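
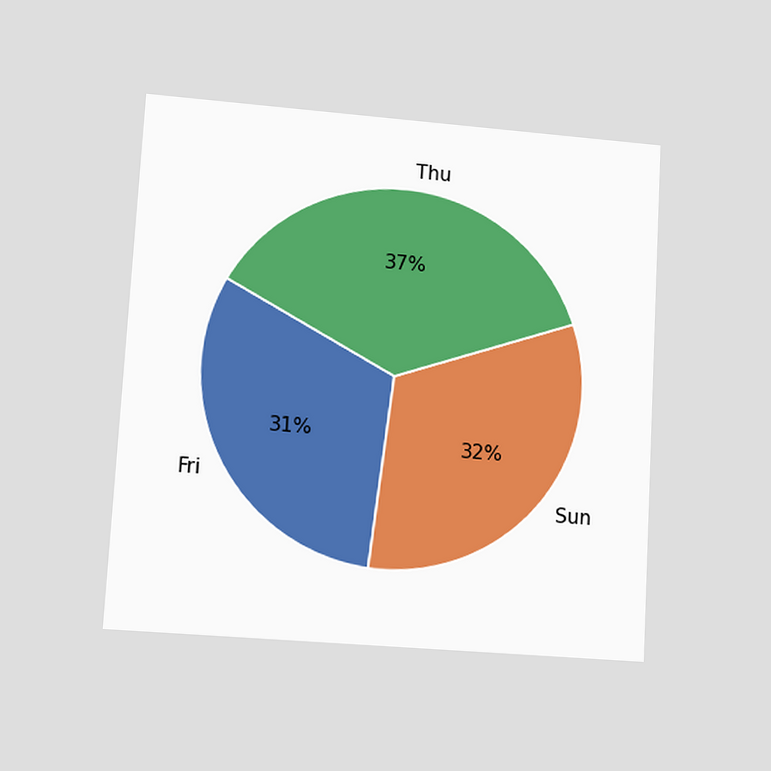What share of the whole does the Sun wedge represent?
The chart is tilted about 3° clockwise and viewed at a slight angle. The Sun slice takes up 32% of the pie.

32%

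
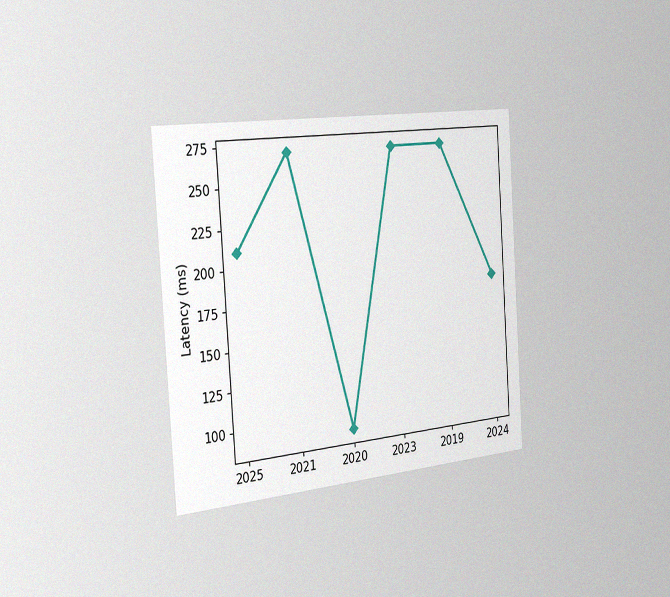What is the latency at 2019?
270ms

The chart is tilted about 4° counter-clockwise and viewed slightly from the left, with some photo noise. At 2019, the line is at 270ms.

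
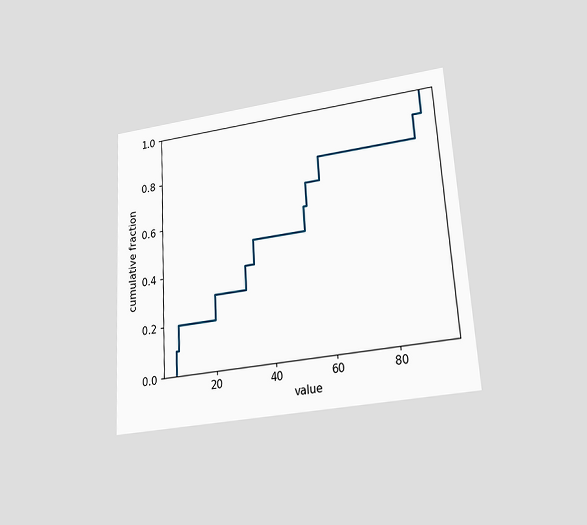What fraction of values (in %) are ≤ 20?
The chart is tilted about 3° counter-clockwise and viewed slightly from below. At x=20 the ECDF step is at 30%.

30%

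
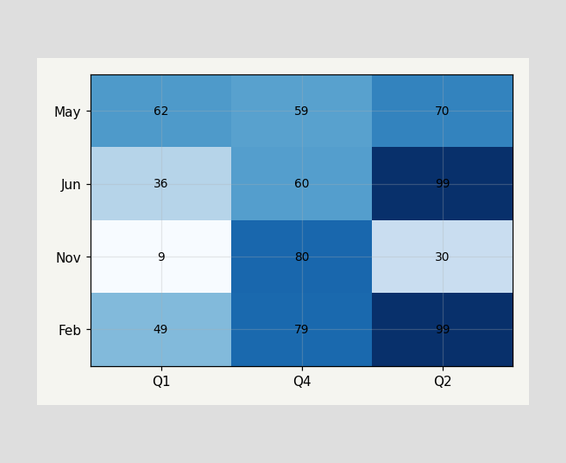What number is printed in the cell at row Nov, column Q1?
9

The (Nov, Q1) cell reads 9.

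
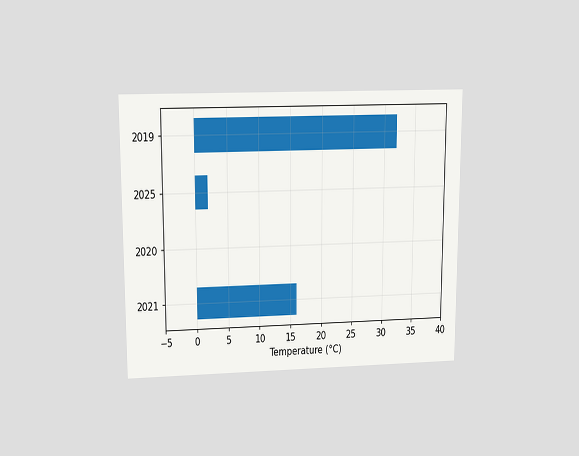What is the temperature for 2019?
The chart is viewed slightly from above. Reading along the chart's x-axis, the 2019 bar reaches 32°C.

32°C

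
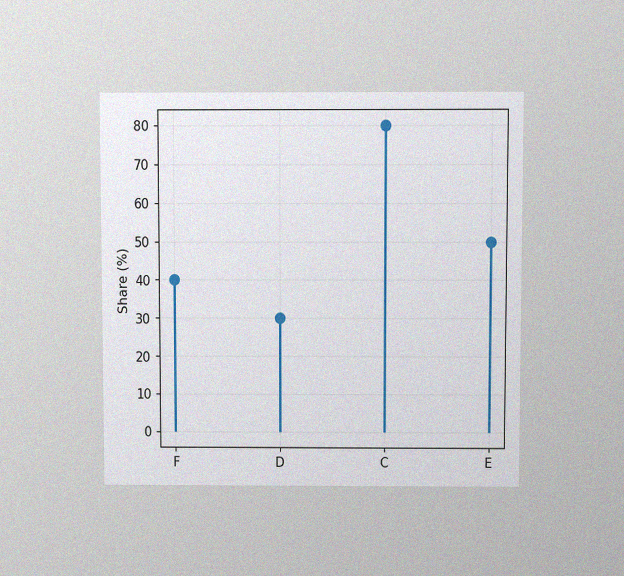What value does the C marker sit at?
80%

The chart is viewed slightly from above, with some photo noise. The C marker sits at 80%.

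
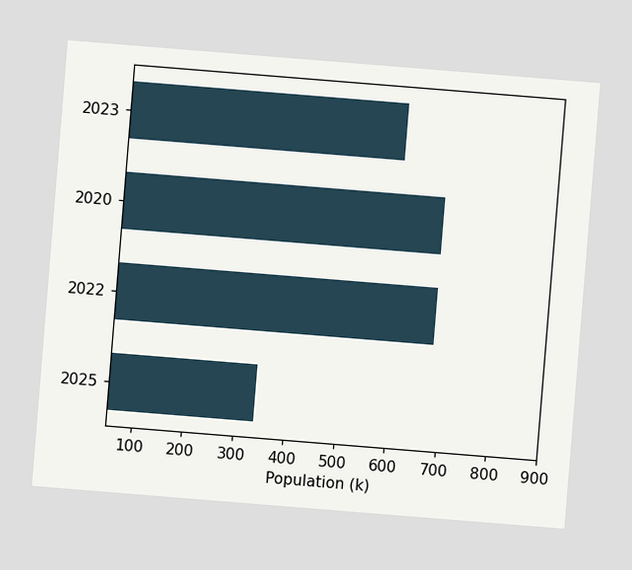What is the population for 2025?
340k

The chart is tilted about 5° clockwise. Reading along the chart's x-axis, the 2025 bar reaches 340k.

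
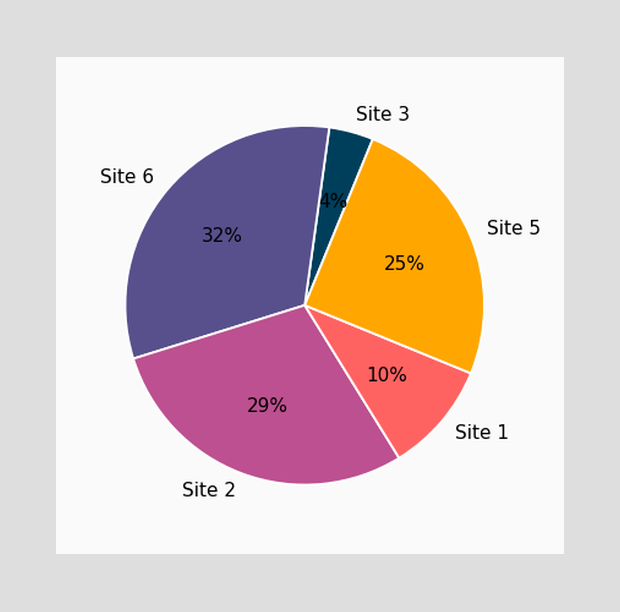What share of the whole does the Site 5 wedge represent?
25%

The Site 5 slice takes up 25% of the pie.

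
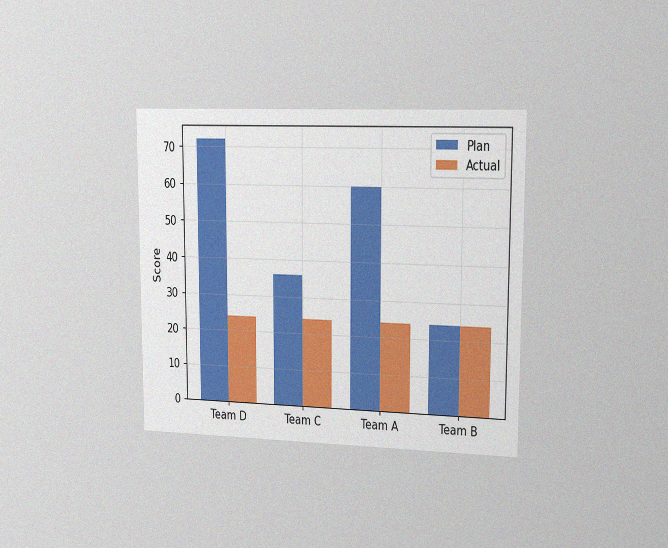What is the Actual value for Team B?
24

The chart is viewed slightly from the right, with some photo noise. The Actual bar at Team B reaches 24 on the y-axis.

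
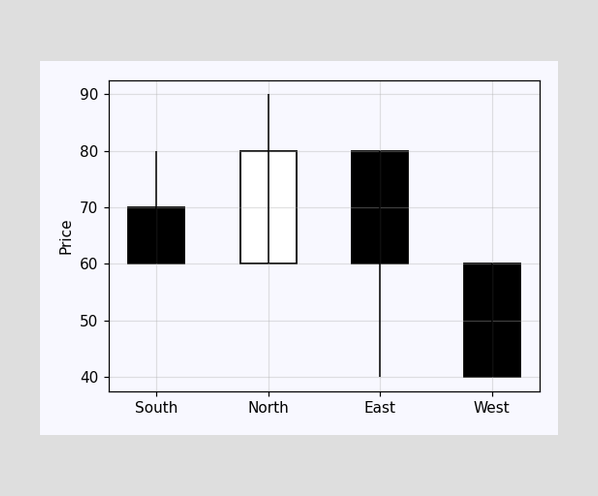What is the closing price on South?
60

The South candle closes at 60.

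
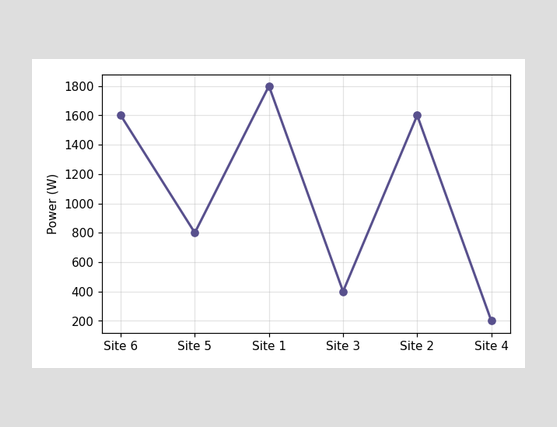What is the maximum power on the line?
The highest point is at Site 1, and reading across to the y-axis gives 1800W.

1800W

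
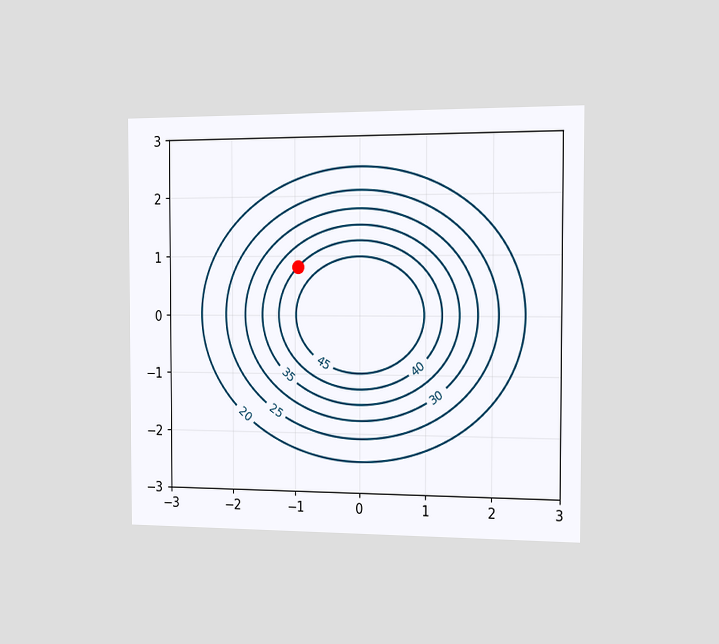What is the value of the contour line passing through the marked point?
The chart is viewed slightly from the right. The marked point sits on the contour labelled 40.

40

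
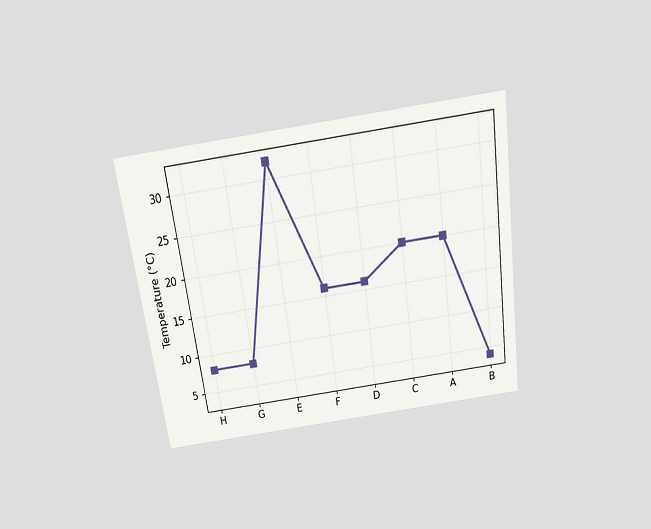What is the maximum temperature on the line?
32°C

The chart is tilted about 8° counter-clockwise and viewed slightly from above. The highest point is at E, and reading across to the y-axis gives 32°C.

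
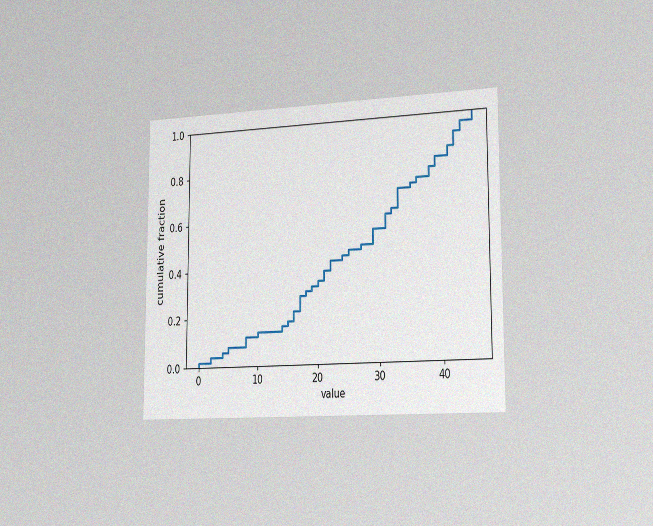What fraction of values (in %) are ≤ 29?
54%

The chart is viewed slightly from the right, with some photo noise. At x=29 the ECDF step is at 54%.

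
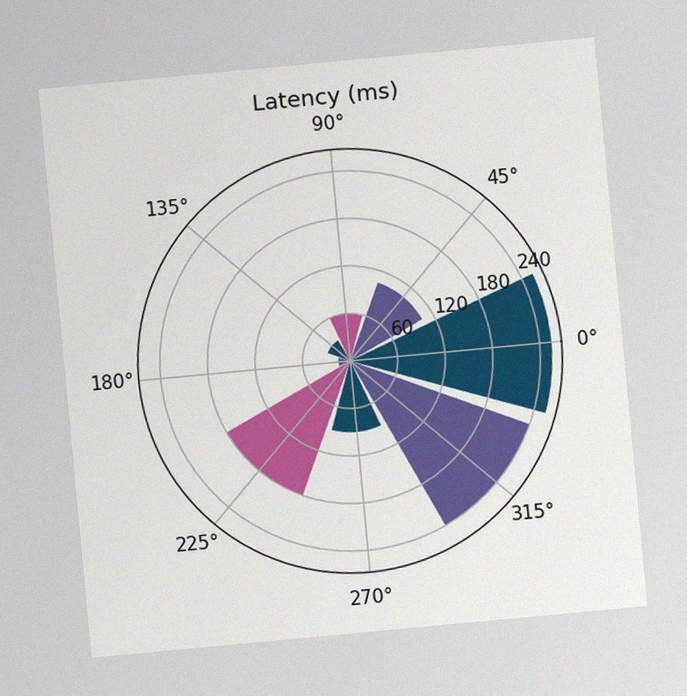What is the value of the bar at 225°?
The chart is tilted about 5° counter-clockwise, with some photo noise. The bar at 225° reaches 180ms on the radial axis.

180ms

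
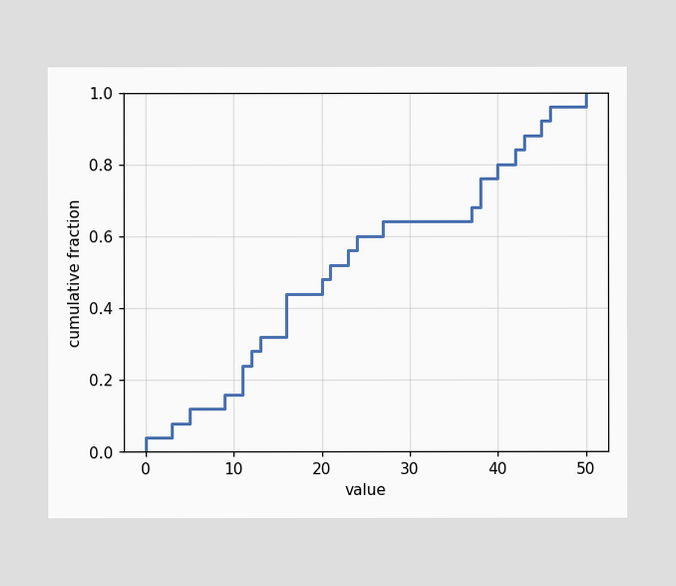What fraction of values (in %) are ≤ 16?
At x=16 the ECDF step is at 44%.

44%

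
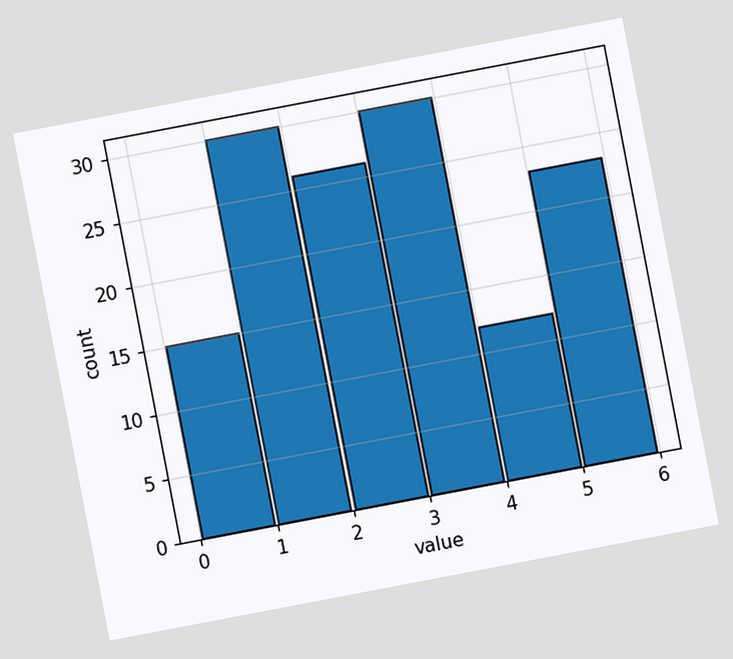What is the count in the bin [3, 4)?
30

The chart is tilted about 11° counter-clockwise. The [3, 4) bin has height 30.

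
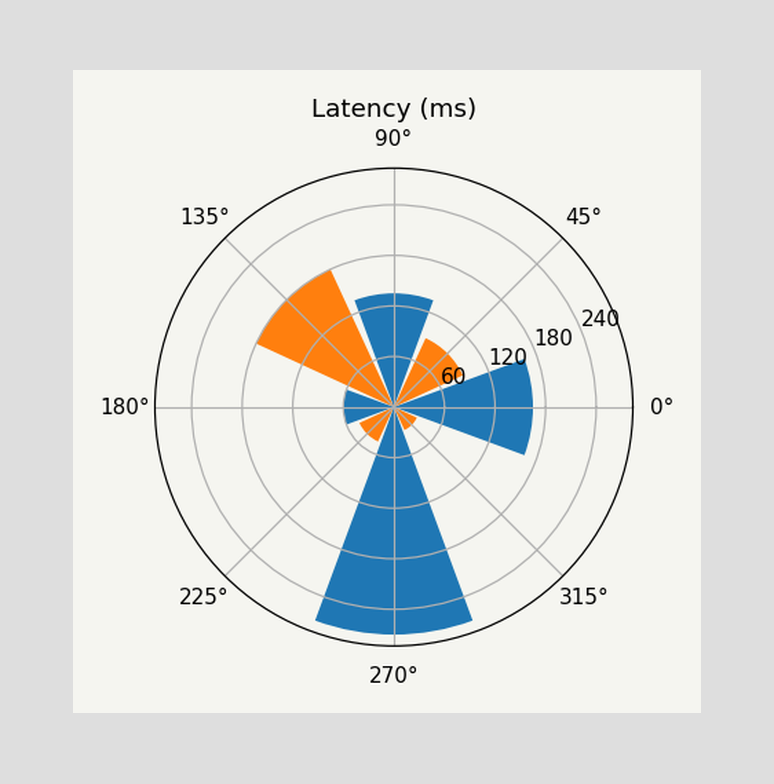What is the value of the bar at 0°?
165ms

The bar at 0° reaches 165ms on the radial axis.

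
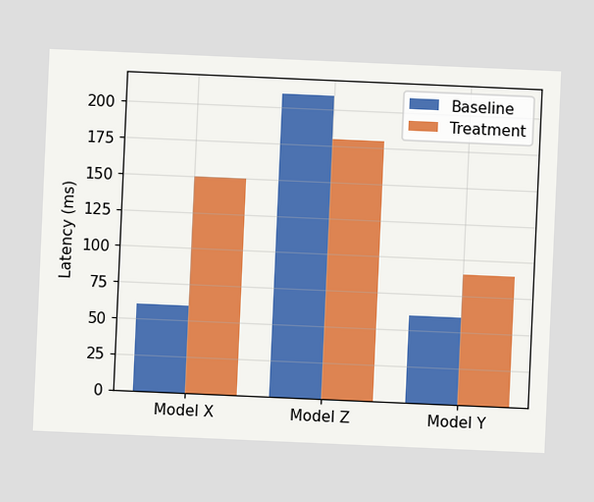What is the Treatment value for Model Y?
90ms

The chart is tilted about 3° clockwise. The Treatment bar at Model Y reaches 90ms on the y-axis.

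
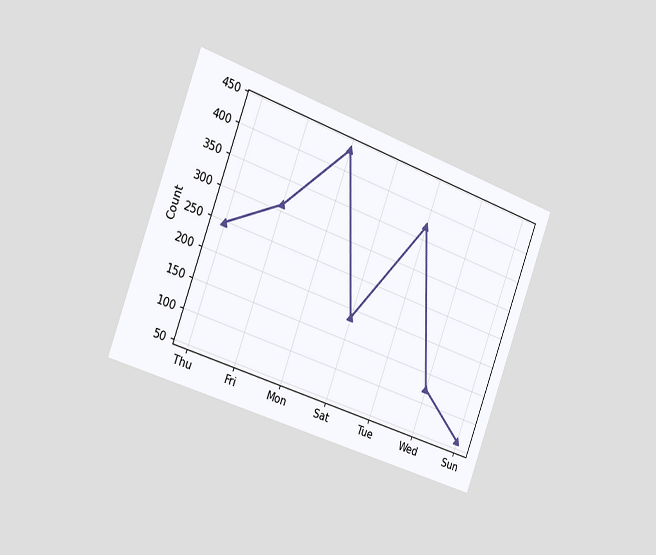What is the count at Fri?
310

The chart is tilted about 20° clockwise and viewed slightly from the left. At Fri, the line is at 310.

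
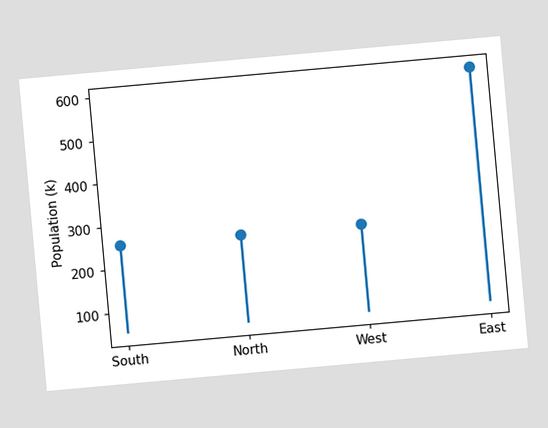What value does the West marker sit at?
The chart is tilted about 5° counter-clockwise. The West marker sits at 255k.

255k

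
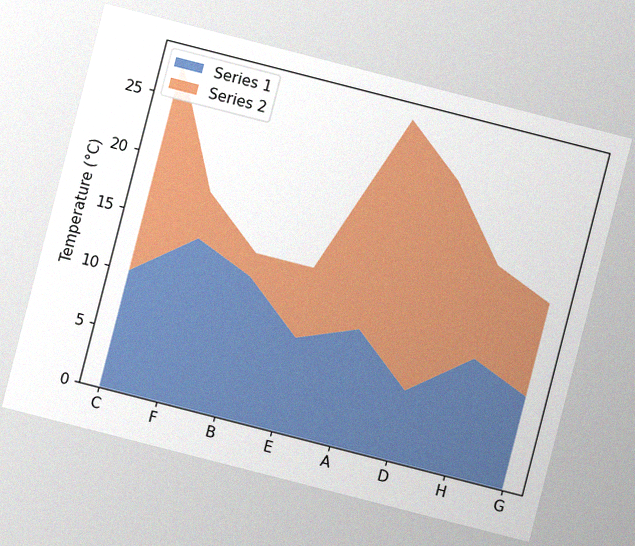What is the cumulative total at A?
28°C

The chart is tilted about 14° clockwise, with some photo noise. The stacked total at A reaches 28°C.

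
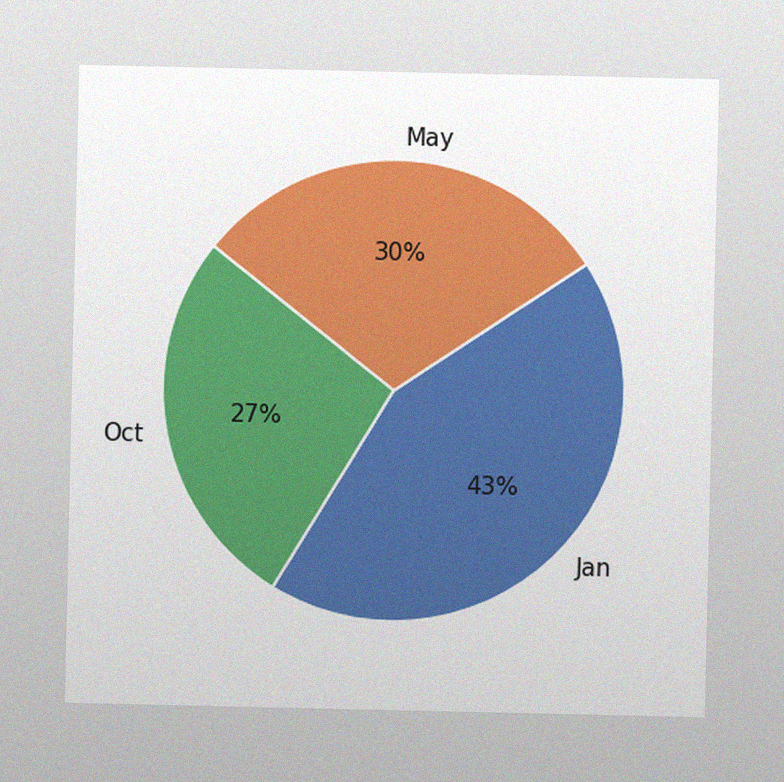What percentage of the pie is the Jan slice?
43%

The image has some photo noise and uneven lighting. The Jan slice takes up 43% of the pie.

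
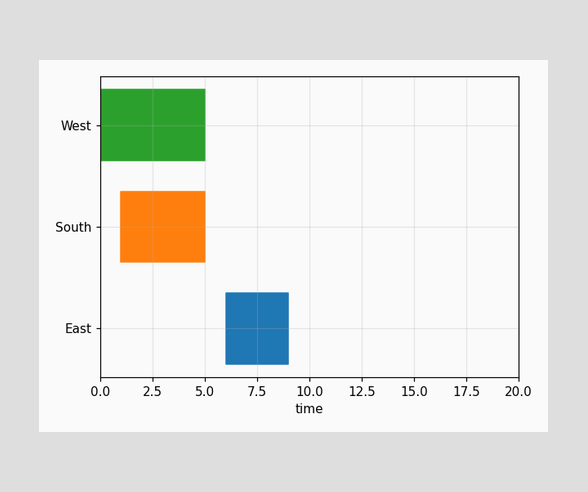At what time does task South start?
1

The South bar begins at t=1.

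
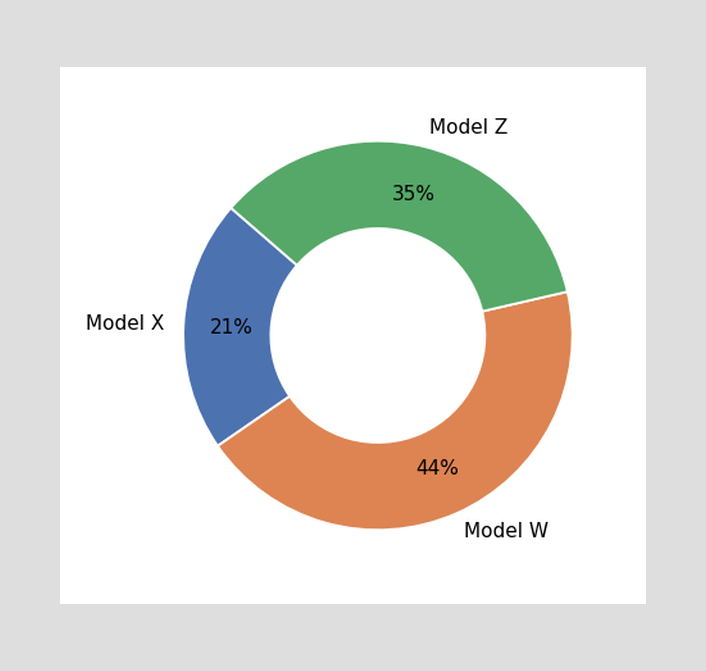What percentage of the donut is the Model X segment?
21%

The Model X segment takes up 21% of the ring.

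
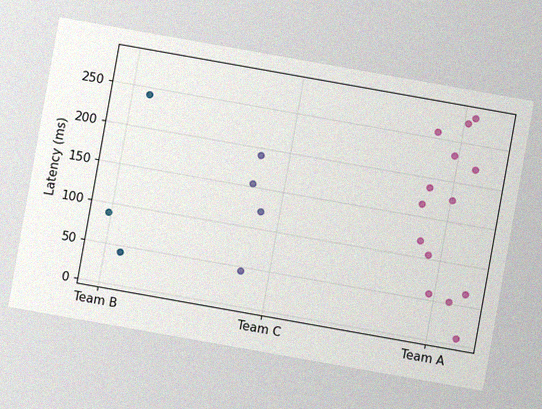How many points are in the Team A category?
The chart is tilted about 10° clockwise, with some photo noise. Counting the markers in the Team A column gives 14.

14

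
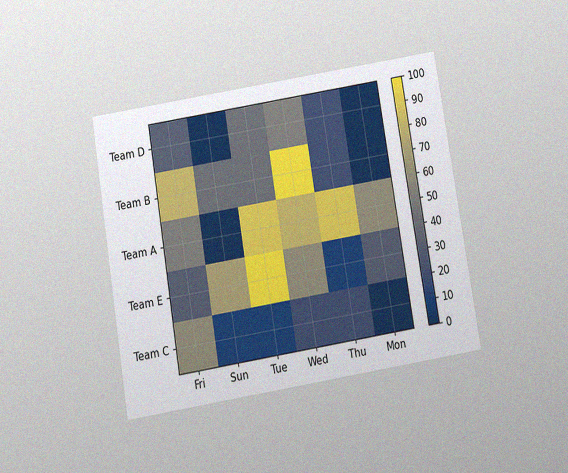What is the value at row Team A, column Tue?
90

The chart is tilted about 9° counter-clockwise and viewed slightly from below, with some photo noise. Matching cell (Team A, Tue) against the colorbar gives 90.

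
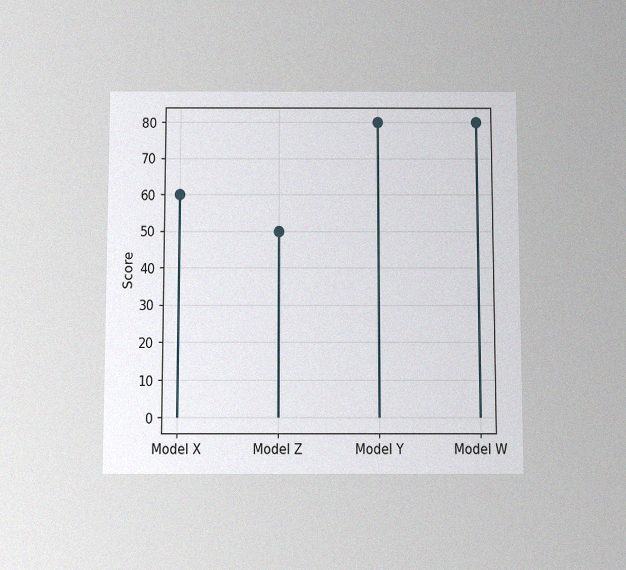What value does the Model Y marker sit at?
The chart is viewed slightly from below, with some photo noise. The Model Y marker sits at 80.

80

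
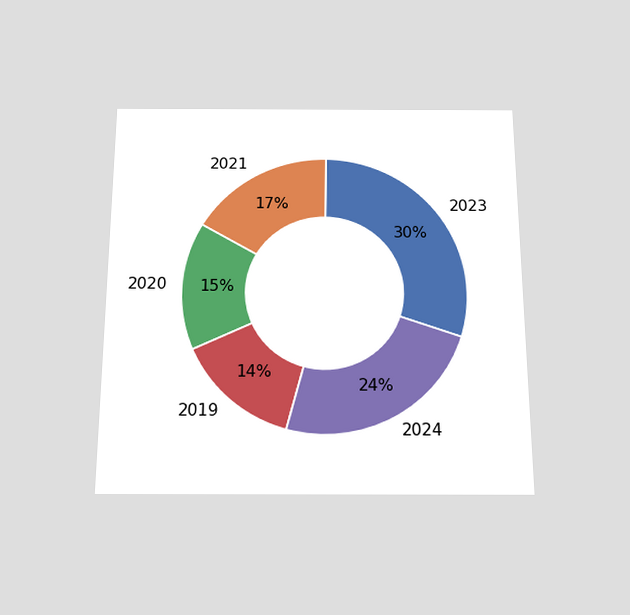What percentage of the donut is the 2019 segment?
The chart is viewed slightly from below. The 2019 segment takes up 14% of the ring.

14%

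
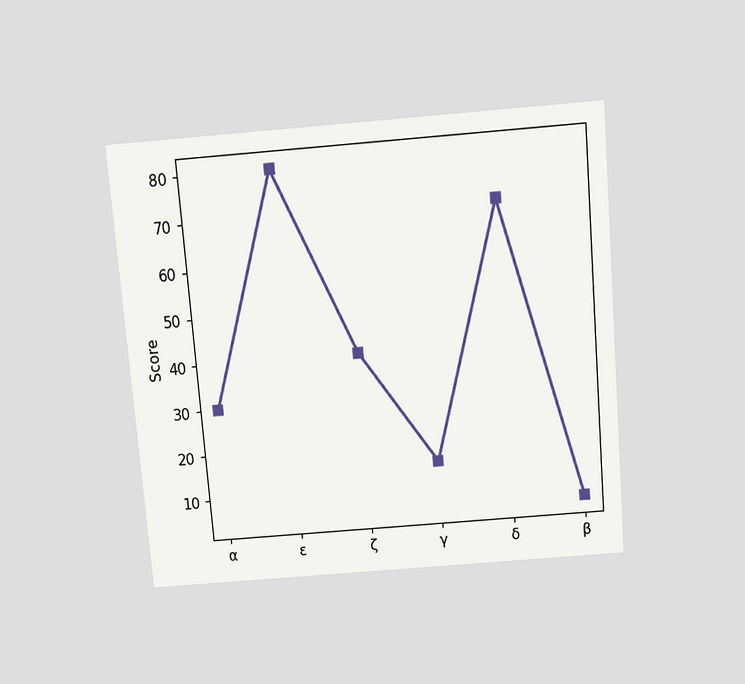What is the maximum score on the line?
80

The chart is tilted about 5° counter-clockwise and viewed slightly from above. The highest point is at ε, and reading across to the y-axis gives 80.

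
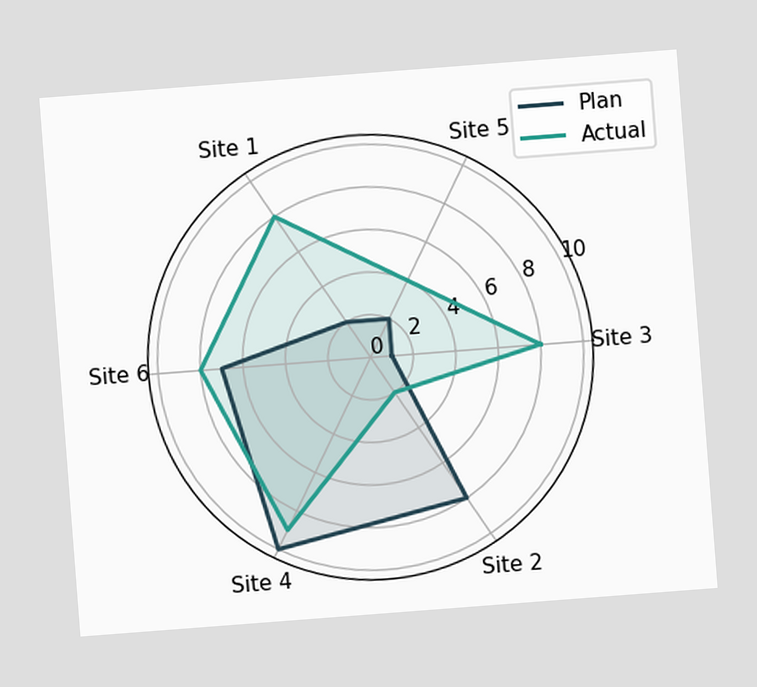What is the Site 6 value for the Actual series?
The chart is tilted about 4° counter-clockwise. On the Site 6 axis, Actual reaches 8.

8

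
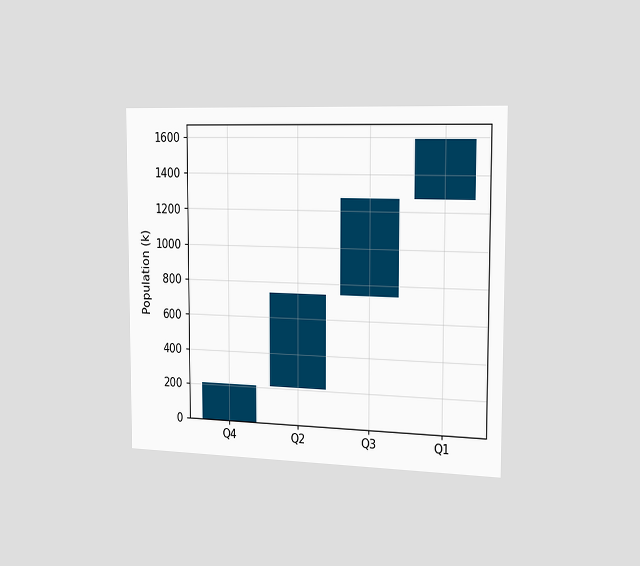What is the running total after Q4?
212k

The chart is viewed slightly from the right. After Q4 the running total reaches 212k.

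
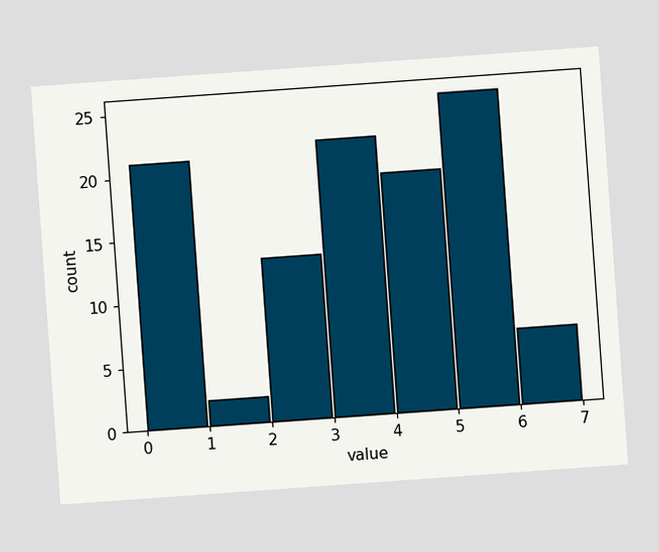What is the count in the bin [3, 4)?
The chart is tilted about 4° counter-clockwise. The [3, 4) bin has height 22.

22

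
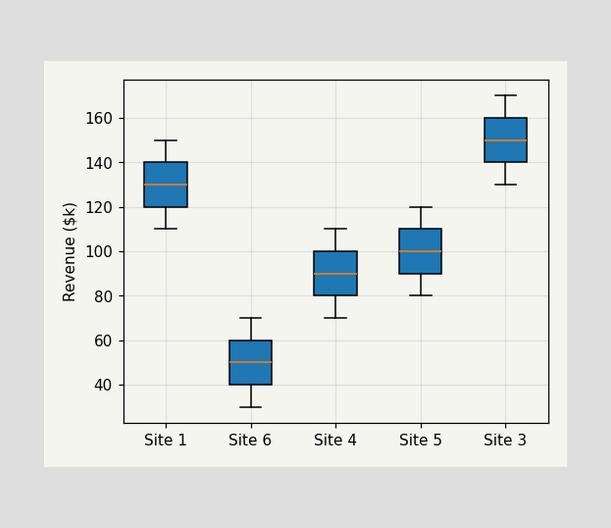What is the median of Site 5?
The median line in the Site 5 box sits at $100k.

$100k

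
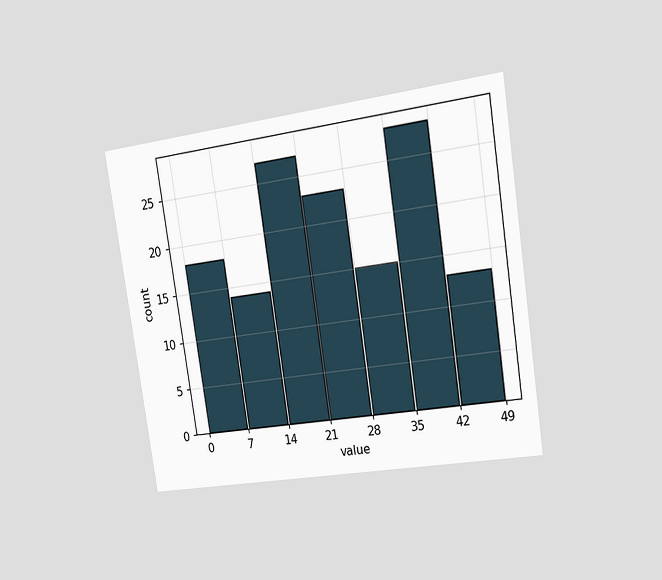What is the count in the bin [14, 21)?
27

The chart is tilted about 9° counter-clockwise and viewed slightly from the right. The [14, 21) bin has height 27.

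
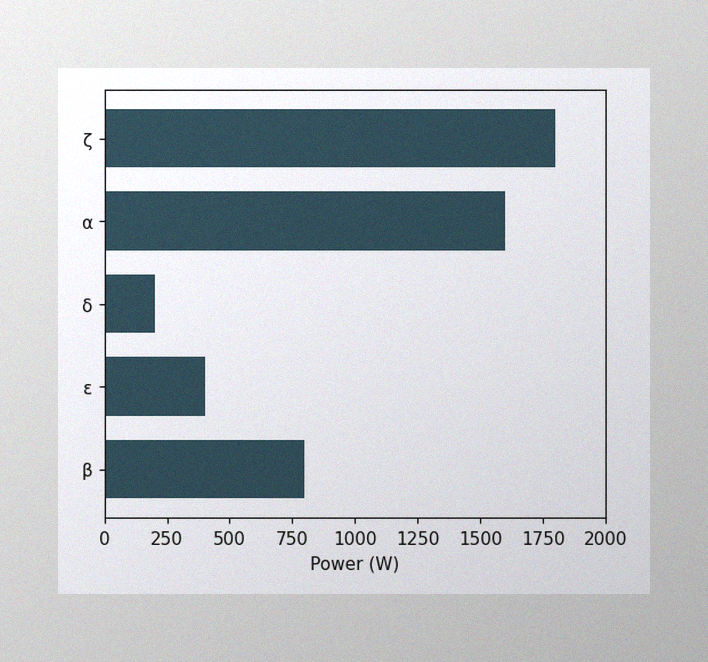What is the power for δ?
The image has some photo noise and uneven lighting. Reading along the chart's x-axis, the δ bar reaches 200W.

200W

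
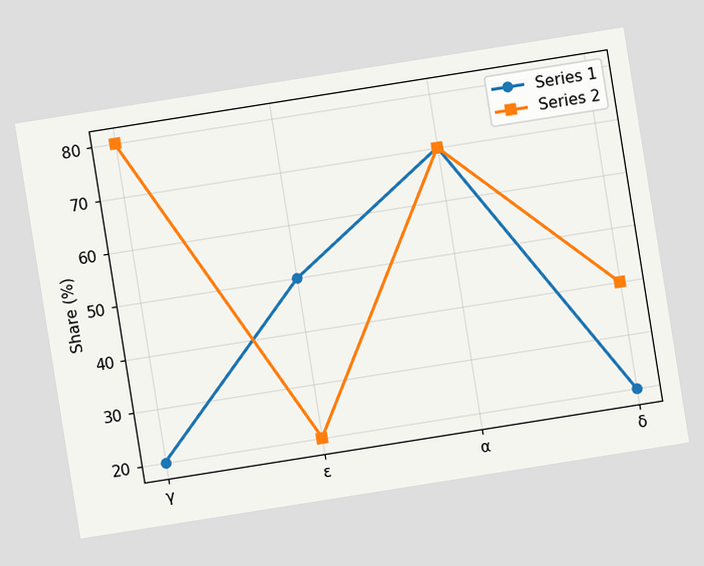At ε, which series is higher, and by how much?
The chart is tilted about 9° counter-clockwise. At ε, Series 1 sits above the other line by 30%.

Series 1, by 30%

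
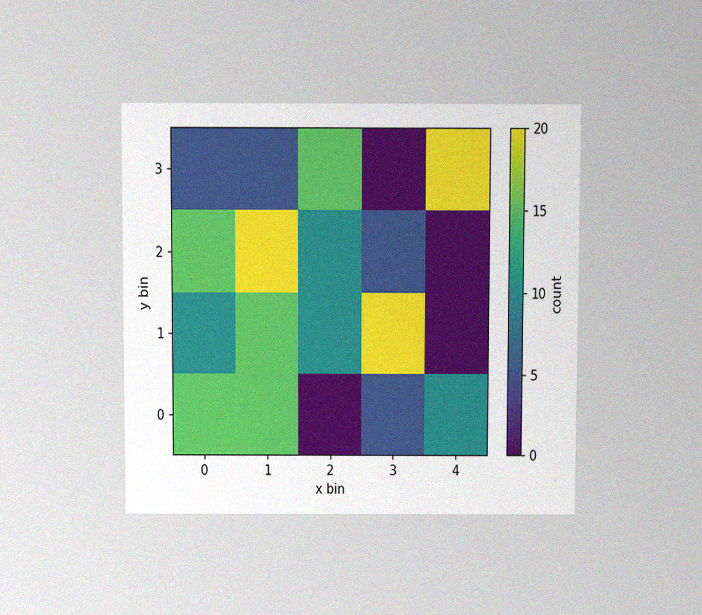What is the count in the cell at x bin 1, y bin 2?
The chart is viewed slightly from above, with some photo noise. Matching the cell (1, 2) against the colorbar gives 20.

20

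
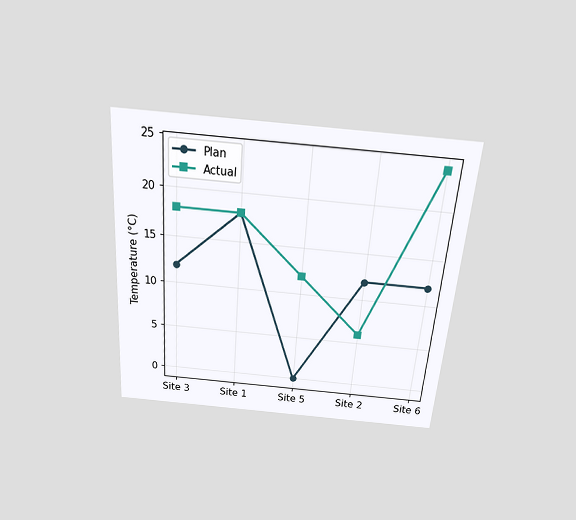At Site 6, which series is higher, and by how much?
Actual, by 12°C

The chart is tilted about 4° clockwise and viewed slightly from above. At Site 6, Actual sits above the other line by 12°C.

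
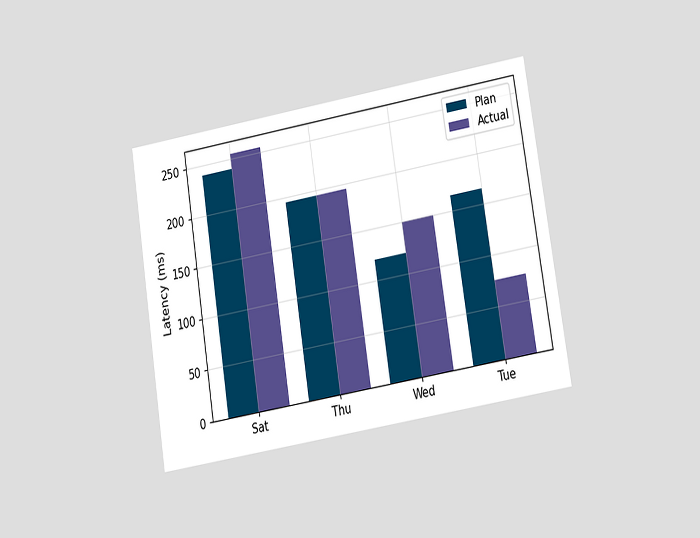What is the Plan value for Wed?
The chart is tilted about 9° counter-clockwise and viewed at a slight angle. The Plan bar at Wed reaches 120ms on the y-axis.

120ms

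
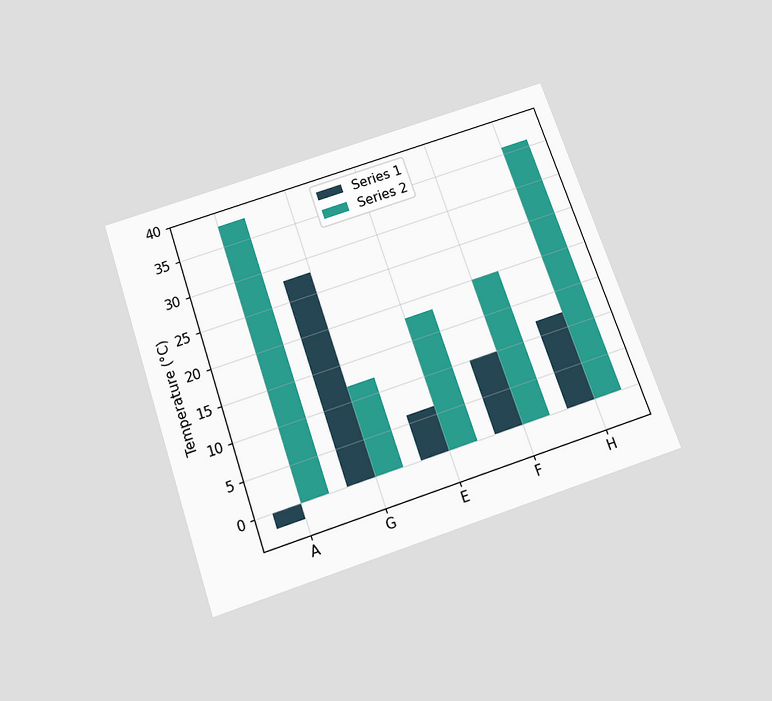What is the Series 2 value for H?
36°C

The chart is tilted about 19° counter-clockwise and viewed slightly from below. The Series 2 bar at H reaches 36°C on the y-axis.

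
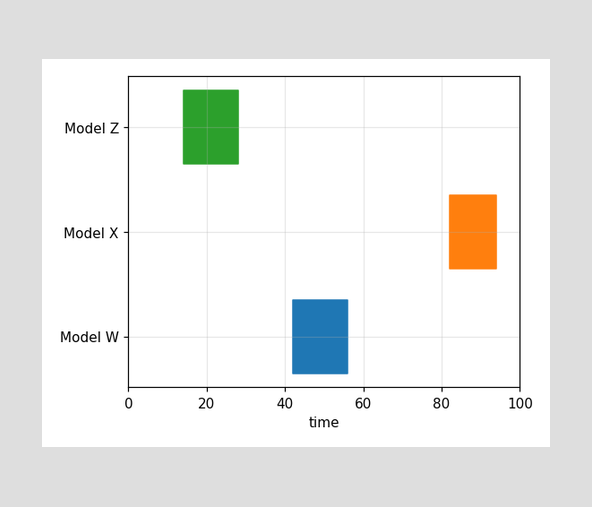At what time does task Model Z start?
14

The Model Z bar begins at t=14.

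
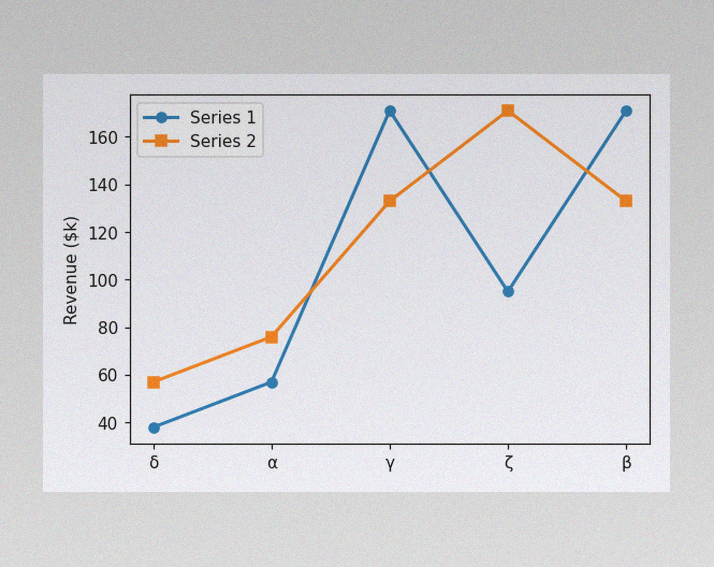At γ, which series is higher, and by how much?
The image has some photo noise and uneven lighting. At γ, Series 1 sits above the other line by $38k.

Series 1, by $38k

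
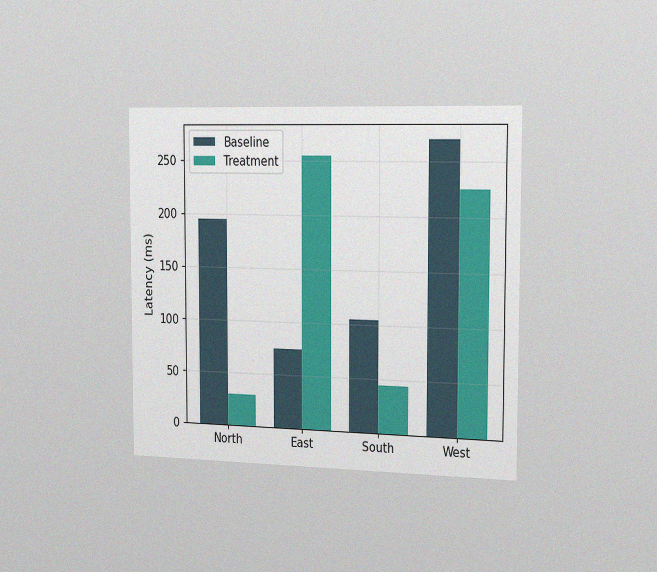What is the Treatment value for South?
45ms

The chart is viewed slightly from the right, with some photo noise. The Treatment bar at South reaches 45ms on the y-axis.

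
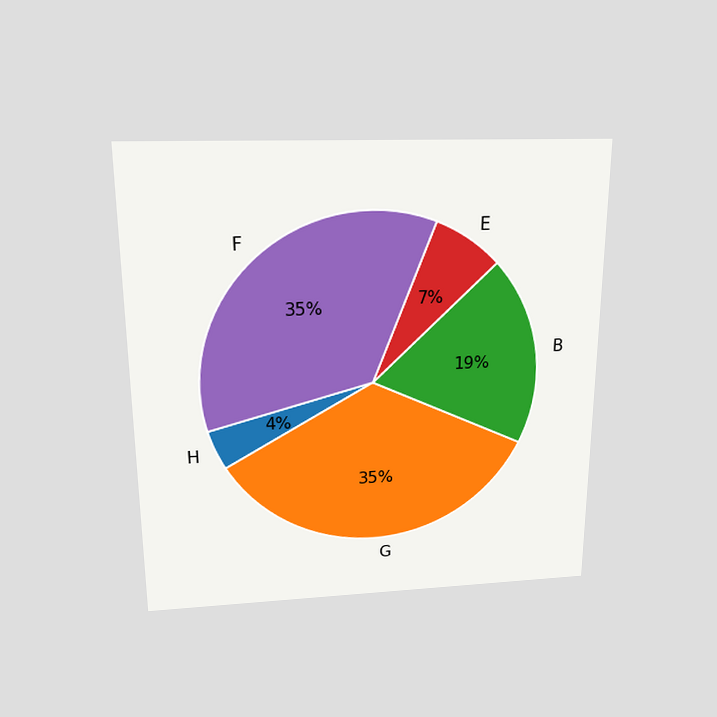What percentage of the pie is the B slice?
The chart is viewed slightly from above. The B slice takes up 19% of the pie.

19%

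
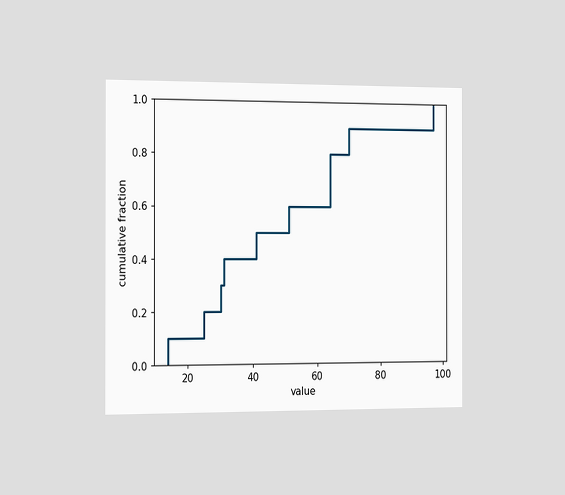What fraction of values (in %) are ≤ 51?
The chart is viewed slightly from the left. At x=51 the ECDF step is at 60%.

60%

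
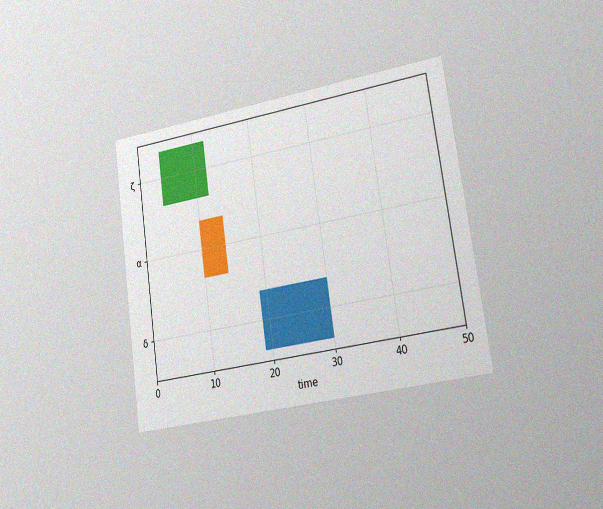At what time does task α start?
10

The chart is tilted about 8° counter-clockwise and viewed slightly from the right, with some photo noise. The α bar begins at t=10.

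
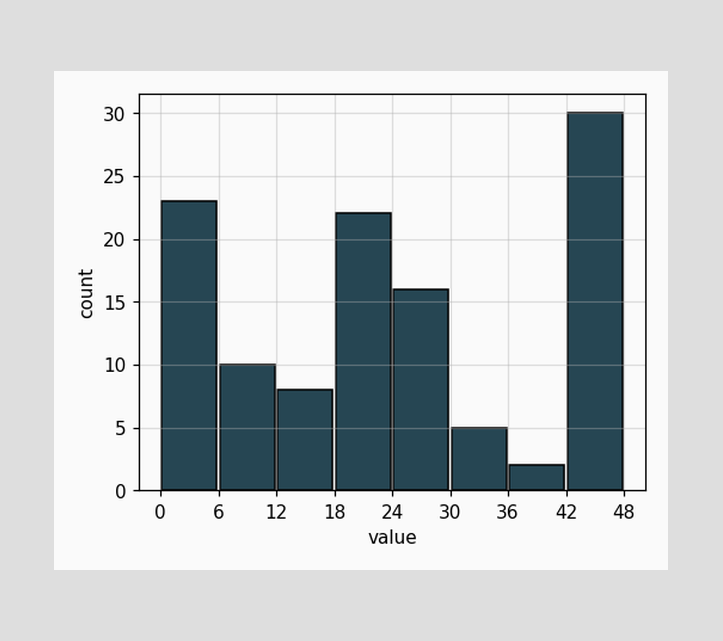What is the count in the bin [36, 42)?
2

The [36, 42) bin has height 2.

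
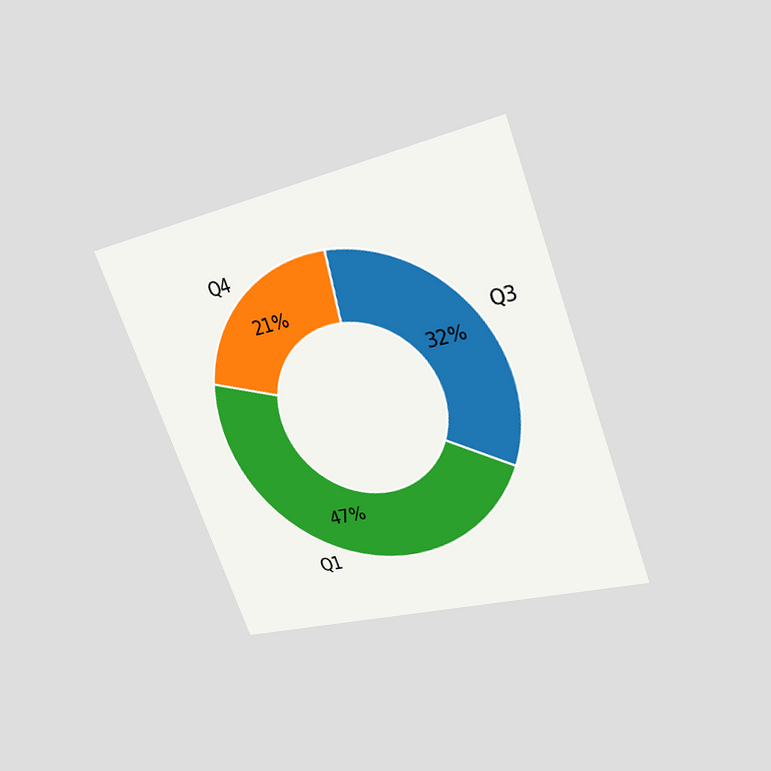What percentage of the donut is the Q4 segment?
21%

The chart is tilted about 21° counter-clockwise and viewed slightly from above. The Q4 segment takes up 21% of the ring.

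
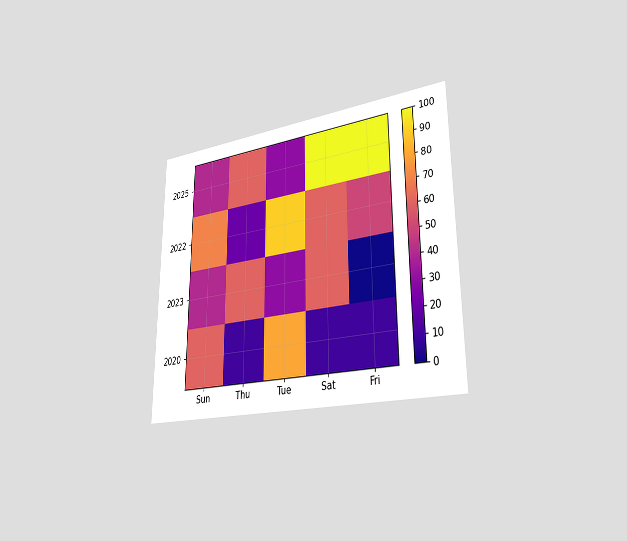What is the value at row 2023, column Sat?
The chart is viewed slightly from the right. Matching cell (2023, Sat) against the colorbar gives 60.

60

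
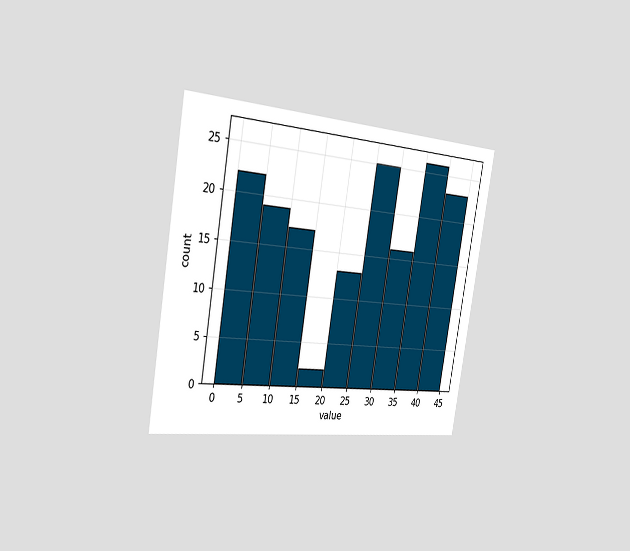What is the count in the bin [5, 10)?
19

The chart is tilted about 10° clockwise and viewed slightly from the left. The [5, 10) bin has height 19.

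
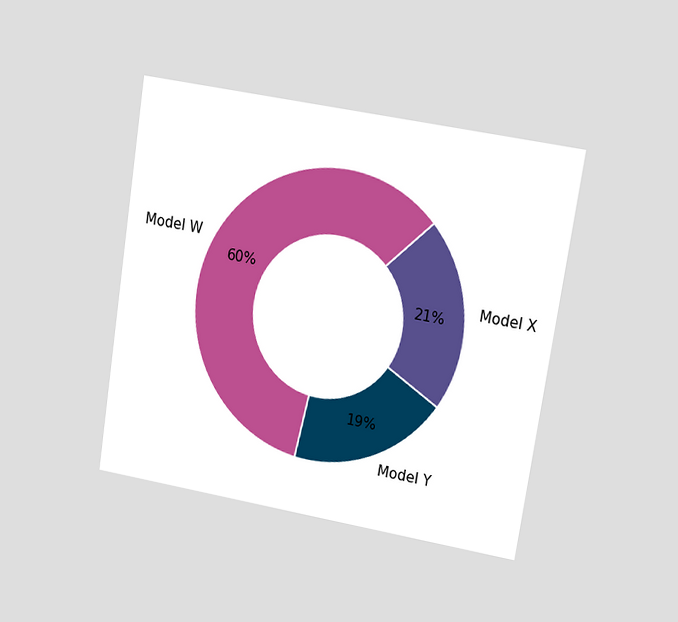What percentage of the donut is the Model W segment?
The chart is tilted about 9° clockwise and viewed at a slight angle. The Model W segment takes up 60% of the ring.

60%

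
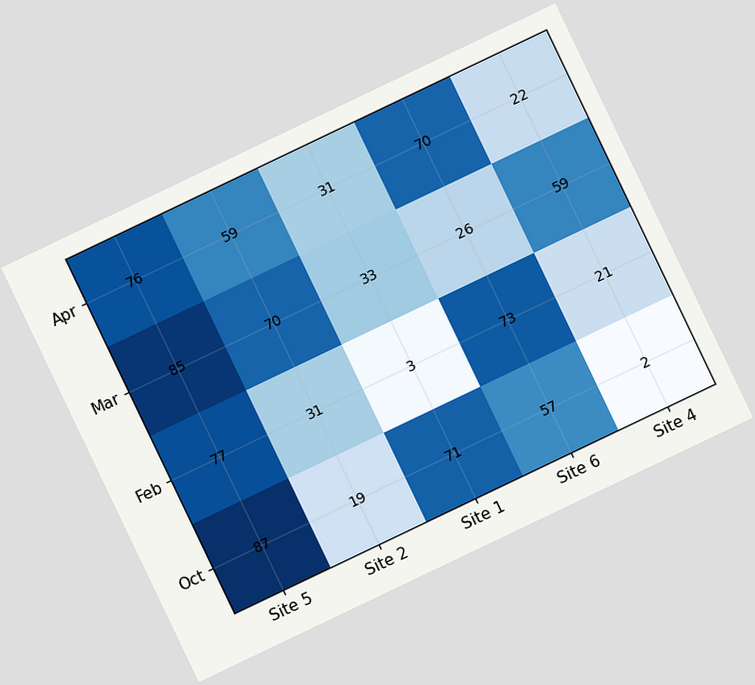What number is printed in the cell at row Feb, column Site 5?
The chart is tilted about 26° counter-clockwise. The (Feb, Site 5) cell reads 77.

77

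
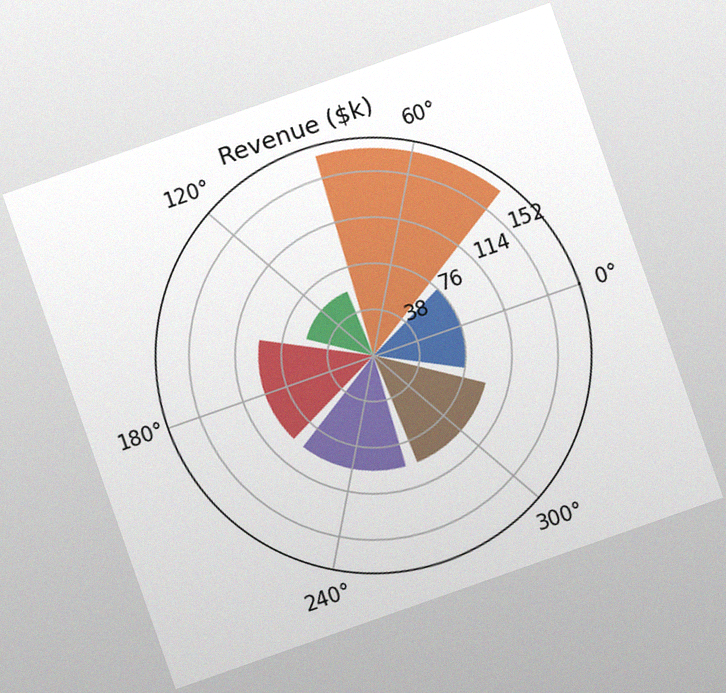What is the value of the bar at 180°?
$95k

The chart is tilted about 19° counter-clockwise, with some photo noise. The bar at 180° reaches $95k on the radial axis.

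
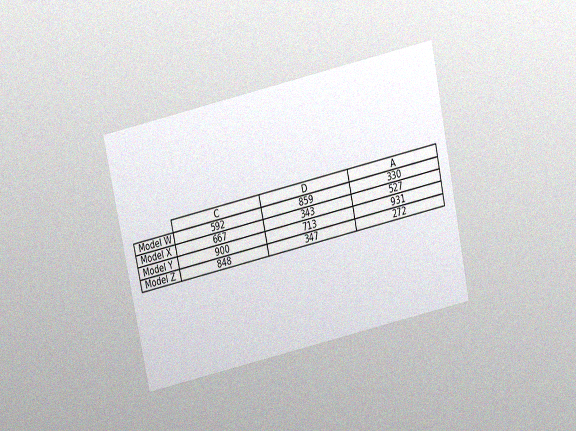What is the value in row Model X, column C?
667

The chart is tilted about 12° counter-clockwise and viewed slightly from above, with some photo noise. The (Model X, C) cell reads 667.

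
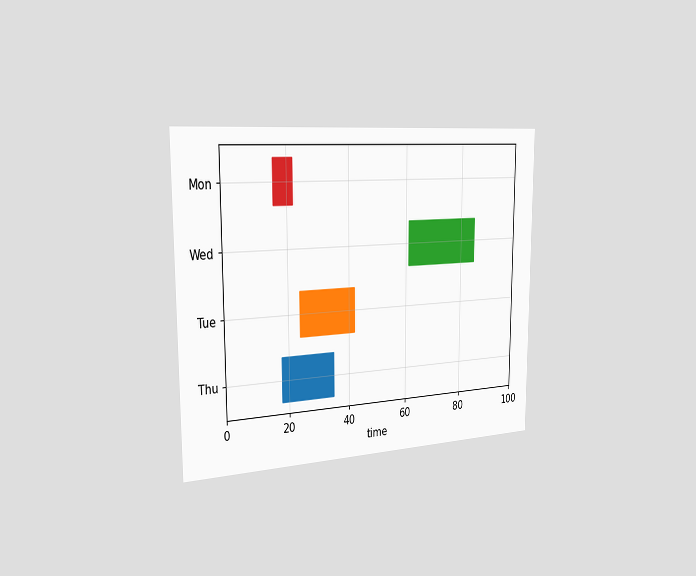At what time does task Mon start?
The chart is viewed slightly from the left. The Mon bar begins at t=16.

16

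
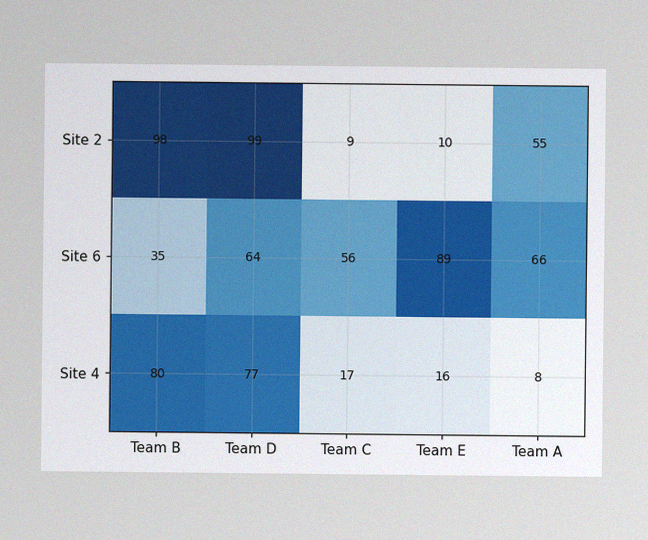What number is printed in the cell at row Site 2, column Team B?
98

The image has some photo noise and uneven lighting. The (Site 2, Team B) cell reads 98.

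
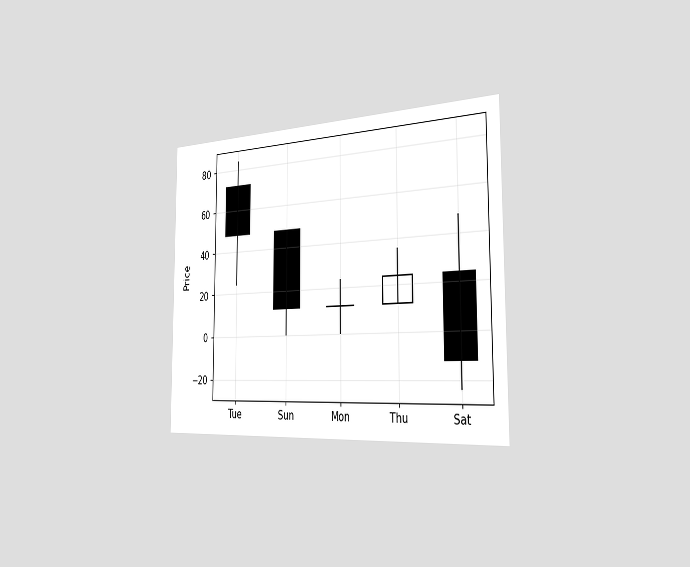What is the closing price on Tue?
The chart is viewed slightly from the right. The Tue candle closes at 48.

48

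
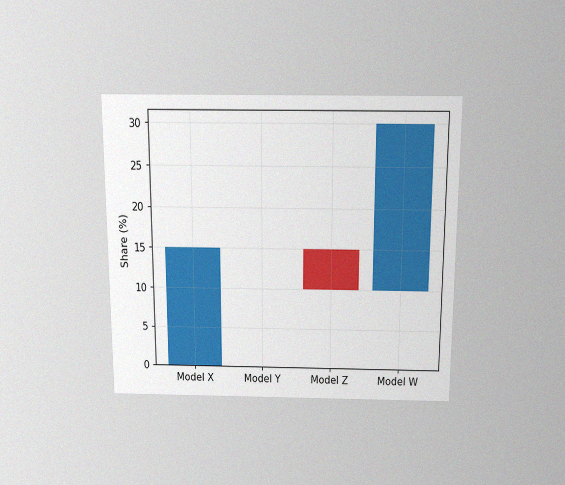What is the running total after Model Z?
10%

The chart is viewed slightly from above, with some photo noise. After Model Z the running total reaches 10%.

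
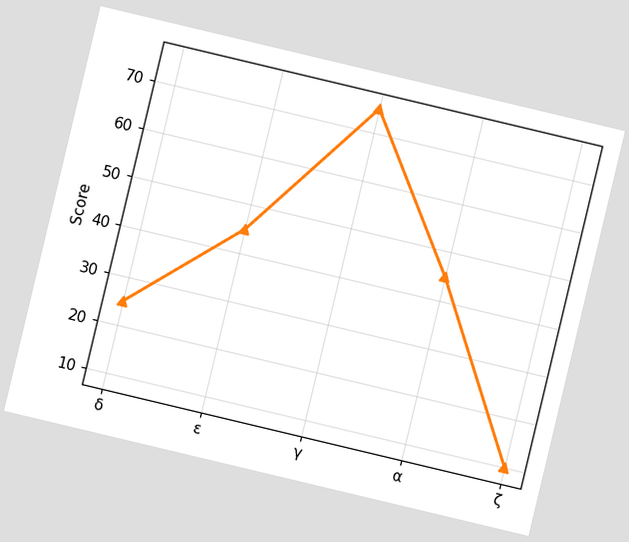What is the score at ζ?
The chart is tilted about 13° clockwise. At ζ, the line is at 10.

10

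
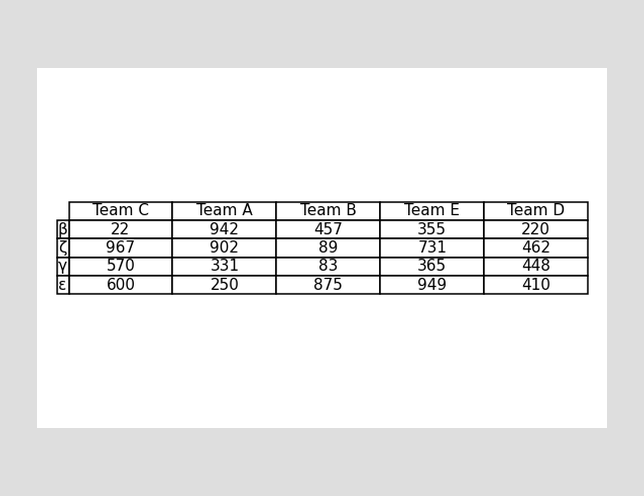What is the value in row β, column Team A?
The (β, Team A) cell reads 942.

942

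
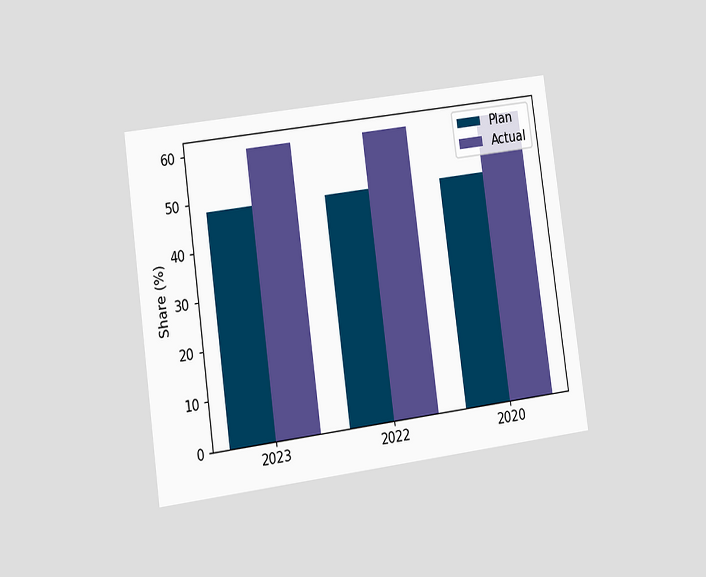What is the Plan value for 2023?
48%

The chart is tilted about 8° counter-clockwise and viewed at a slight angle. The Plan bar at 2023 reaches 48% on the y-axis.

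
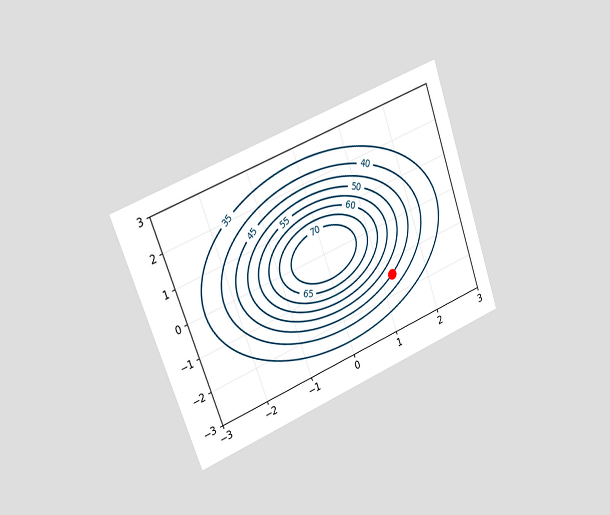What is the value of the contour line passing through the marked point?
The chart is tilted about 20° counter-clockwise and viewed slightly from the left. The marked point sits on the contour labelled 45.

45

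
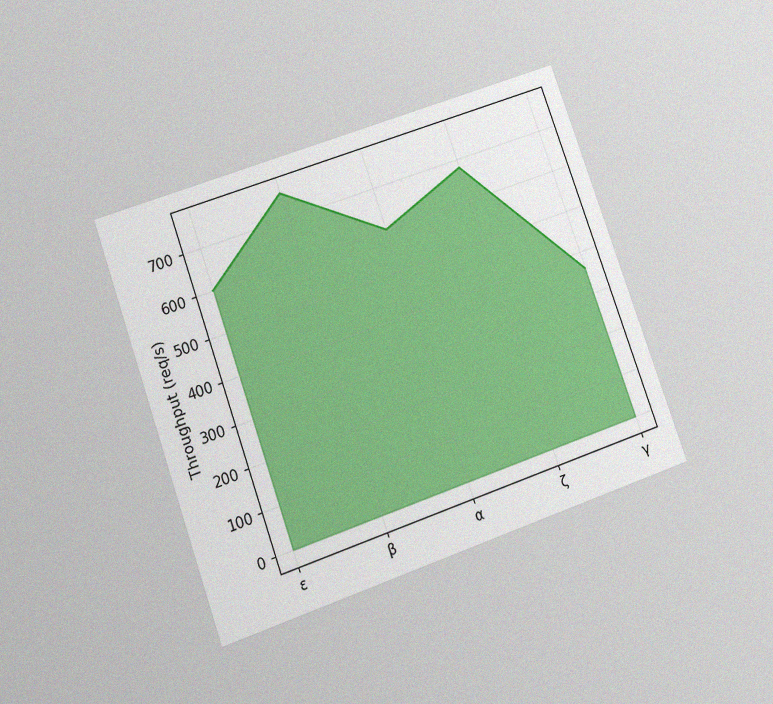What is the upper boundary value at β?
The chart is tilted about 19° counter-clockwise and viewed at a slight angle, with some photo noise. At β the upper boundary is at 760req/s.

760req/s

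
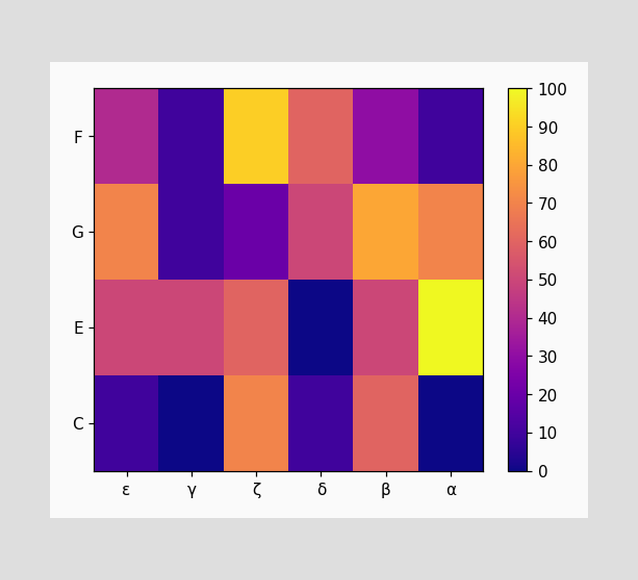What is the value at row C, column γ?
Matching cell (C, γ) against the colorbar gives 0.

0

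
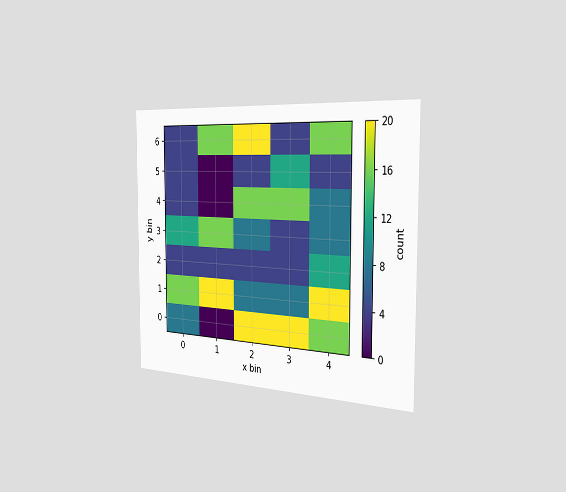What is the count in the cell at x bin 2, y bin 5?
The chart is viewed slightly from the right. Matching the cell (2, 5) against the colorbar gives 4.

4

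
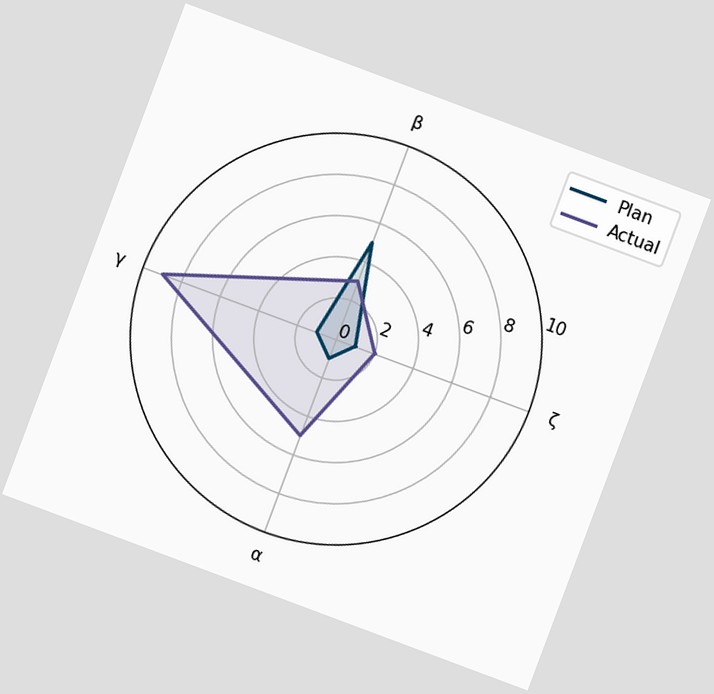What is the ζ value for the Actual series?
2

The chart is tilted about 20° clockwise. On the ζ axis, Actual reaches 2.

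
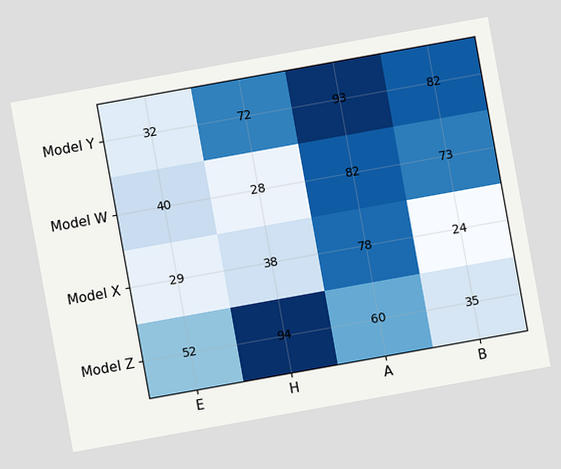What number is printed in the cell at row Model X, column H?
The chart is tilted about 10° counter-clockwise. The (Model X, H) cell reads 38.

38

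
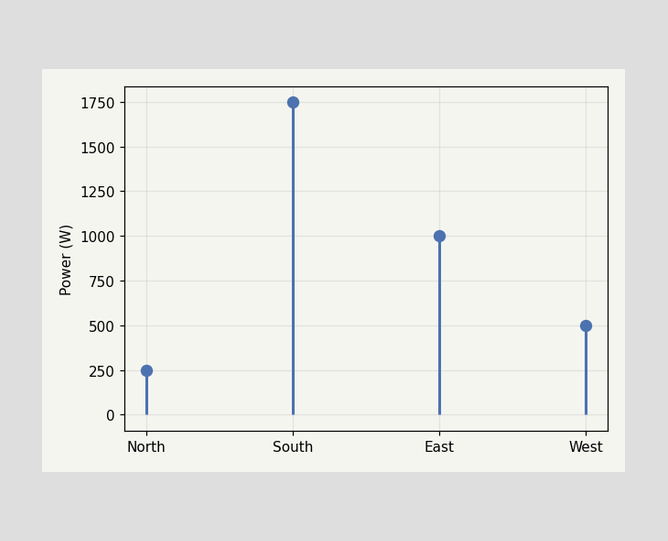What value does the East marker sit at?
1000W

The East marker sits at 1000W.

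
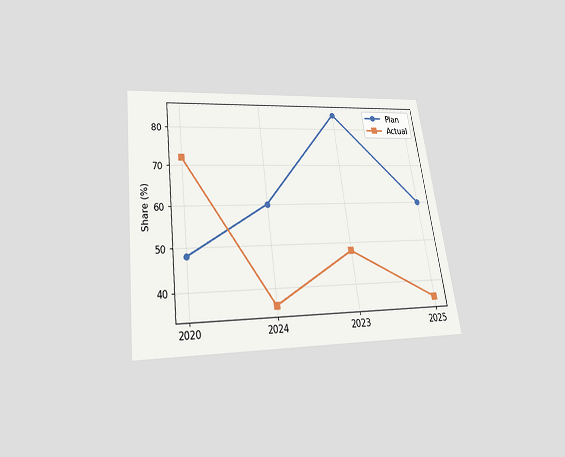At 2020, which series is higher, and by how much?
The chart is tilted about 8° counter-clockwise and viewed slightly from below. At 2020, Actual sits above the other line by 24%.

Actual, by 24%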